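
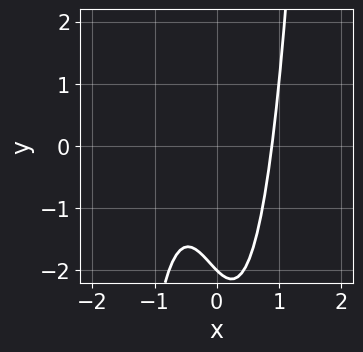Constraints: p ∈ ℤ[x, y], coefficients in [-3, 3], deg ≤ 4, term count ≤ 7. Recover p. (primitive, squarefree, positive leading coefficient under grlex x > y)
deg p = 3. The shape is more complex than any degree-2 curve.
Reading off the gridlines: one y-axis crossing is at y = -2.
Putting this together gives p.

3*x^3 + x^2 - x - y - 2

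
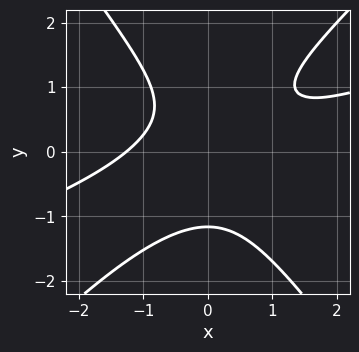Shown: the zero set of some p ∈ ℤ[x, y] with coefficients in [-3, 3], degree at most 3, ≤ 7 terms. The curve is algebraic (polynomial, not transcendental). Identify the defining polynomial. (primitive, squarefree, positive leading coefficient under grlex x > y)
x^3 - 3*x^2*y + 2*y^3 - y + 2

1. deg p = 3.
2. Matching integer coefficients to the picture gives p.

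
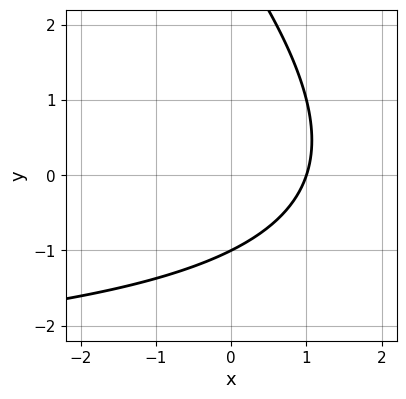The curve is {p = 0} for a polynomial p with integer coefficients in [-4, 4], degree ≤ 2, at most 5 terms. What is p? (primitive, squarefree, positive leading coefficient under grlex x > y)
x*y + y^2 + 3*x - 2*y - 3

First, the degree is 2 — the shape is more complex than any degree-1 curve.
Next, reading off the gridlines: one y-axis crossing is at y = -1; it crosses the x-axis at the gridline x = 1.
Finally, fitting integer coefficients to these (and the overall shape) gives p.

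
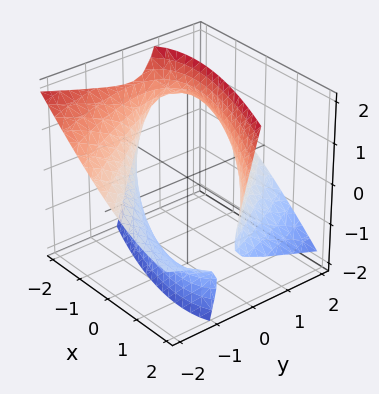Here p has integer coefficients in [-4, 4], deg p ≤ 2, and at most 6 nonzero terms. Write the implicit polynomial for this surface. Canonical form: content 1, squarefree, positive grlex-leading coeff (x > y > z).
x^2 + 2*x*y + y^2 + 3*y*z - z^2 - 3

1. The degree is 2 — no degree-1 surface has this shape.
2. Observable constraints: no z-intercept at any integer in the box.
3. Matching integer coefficients to the picture gives p.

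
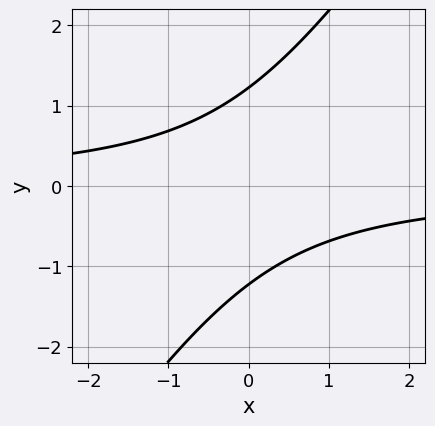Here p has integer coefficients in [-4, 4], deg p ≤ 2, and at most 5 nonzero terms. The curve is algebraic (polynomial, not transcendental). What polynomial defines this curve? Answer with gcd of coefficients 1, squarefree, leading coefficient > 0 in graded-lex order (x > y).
(a) deg p = 2. The shape is more complex than any degree-1 curve.
(b) Reading off the gridlines: no x-intercept at any integer in the box.
(c) The integer polynomial consistent with all of this is the stated p.

3*x*y - 2*y^2 + 3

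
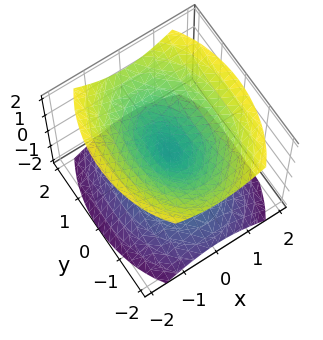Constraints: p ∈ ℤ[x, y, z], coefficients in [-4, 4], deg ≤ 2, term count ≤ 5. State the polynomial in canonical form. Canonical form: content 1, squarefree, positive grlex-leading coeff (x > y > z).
2*x^2 + y^2 - 2*z^2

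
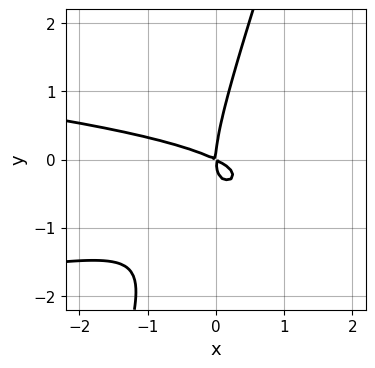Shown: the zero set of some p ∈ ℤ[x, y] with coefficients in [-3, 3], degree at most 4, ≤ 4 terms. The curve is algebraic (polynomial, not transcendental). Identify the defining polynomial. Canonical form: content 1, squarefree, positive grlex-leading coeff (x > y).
First, degree: the shape is more complex than any degree-2 curve, so deg p = 3.
Next, reading off the gridlines: it crosses the x-axis at the gridline x = 0; it meets the y-axis at y = 0 (among the integer gridlines).
Finally, matching integer coefficients to the picture gives p.

3*x*y^2 - y^3 + x^2 + 2*x*y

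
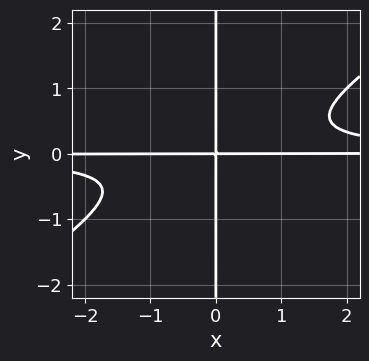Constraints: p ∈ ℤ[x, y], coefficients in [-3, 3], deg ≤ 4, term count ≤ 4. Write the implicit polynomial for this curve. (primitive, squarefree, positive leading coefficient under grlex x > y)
First, deg p = 4.
Then, checking where it meets the axes: every point of the y-axis in the box is on the curve; every point of the x-axis in the box is on the curve.
Finally, these observations pin down the coefficients.

2*x^2*y^2 - 3*x*y^3 - x*y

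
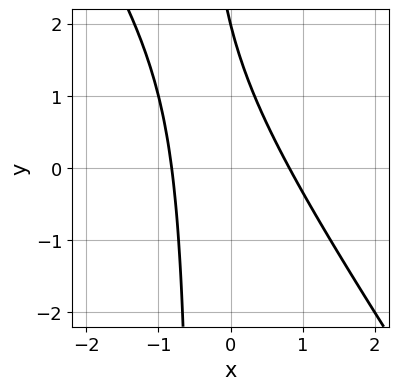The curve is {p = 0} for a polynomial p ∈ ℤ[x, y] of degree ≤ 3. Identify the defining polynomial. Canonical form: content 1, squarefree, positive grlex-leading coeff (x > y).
3*x^2 + 2*x*y + y - 2

1. The degree is 2 — the shape is more complex than any degree-1 curve.
2. From the axis intercepts and sections: one y-axis crossing is at y = 2.
3. Solving for integer coefficients yields p as stated.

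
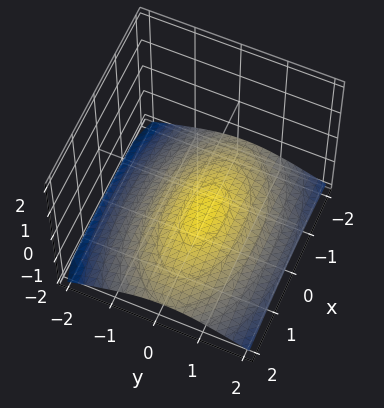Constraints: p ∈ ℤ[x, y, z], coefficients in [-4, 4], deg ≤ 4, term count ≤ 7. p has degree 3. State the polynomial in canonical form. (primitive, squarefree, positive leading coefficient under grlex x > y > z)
1. Degree: the shape is more complex than any degree-2 surface, so deg p = 3.
2. From the axis intercepts and sections: one z-axis crossing is at z = -1; the surface avoids every integer y-axis point in the box.
3. Solving for integer coefficients yields p as stated.

2*z^3 + x^2 + 3*y^2 - y + 2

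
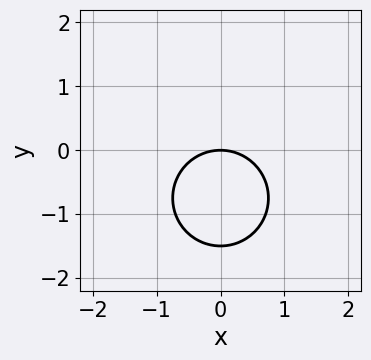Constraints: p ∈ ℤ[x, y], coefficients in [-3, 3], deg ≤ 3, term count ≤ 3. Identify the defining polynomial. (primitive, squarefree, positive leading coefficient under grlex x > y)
2*x^2 + 2*y^2 + 3*y

First, degree: the shape is more complex than any degree-1 curve, so deg p = 2.
Then, symmetries: the x ↦ −x reflection is a symmetry, so x appears only in even powers.
Next, checking where it meets the axes: it meets the y-axis at y = 0 (among the integer gridlines); it crosses the x-axis at the gridline x = 0.
Finally, solving for integer coefficients yields p as stated.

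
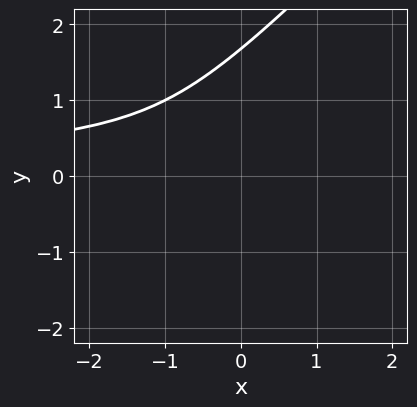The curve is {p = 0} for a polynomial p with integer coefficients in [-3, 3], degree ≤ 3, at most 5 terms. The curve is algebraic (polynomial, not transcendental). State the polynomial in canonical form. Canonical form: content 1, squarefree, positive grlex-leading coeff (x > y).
2*x*y^2 - 2*y^3 + 3*y^2 + 1

Degree: the shape is more complex than any degree-2 curve, so deg p = 3.
From the visible intercepts: no x-intercept at any integer in the box.
Together with the visible shape, these determine p as stated.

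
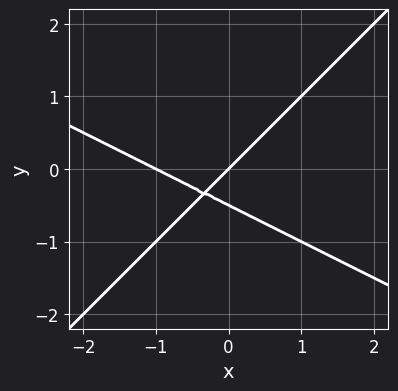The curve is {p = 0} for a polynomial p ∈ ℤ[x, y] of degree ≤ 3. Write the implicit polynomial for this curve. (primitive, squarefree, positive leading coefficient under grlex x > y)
x^2 + x*y - 2*y^2 + x - y

1. deg p = 2.
2. Reading off the gridlines: it crosses the y-axis at the gridline y = 0; the x-axis gridline crossings are at x ∈ {-1, 0}.
3. Solving for integer coefficients yields p as stated.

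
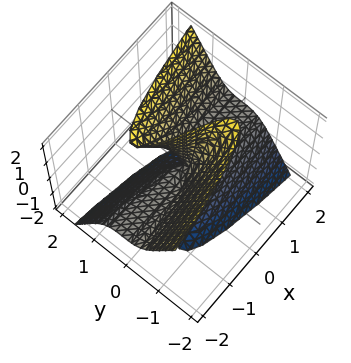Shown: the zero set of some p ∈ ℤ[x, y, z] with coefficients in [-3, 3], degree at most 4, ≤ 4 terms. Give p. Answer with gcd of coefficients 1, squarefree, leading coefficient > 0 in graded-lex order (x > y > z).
deg p = 3. The shape is more complex than any degree-2 surface.
From the axis intercepts and sections: it crosses the y-axis at the gridline y = 0; the visible z-axis segment lies entirely on the surface; every point of the x-axis in the box is on the surface.
These observations pin down the coefficients.

3*y^3 - y*z^2 - x*z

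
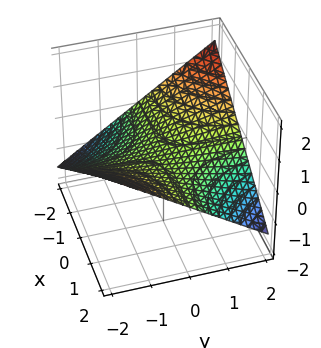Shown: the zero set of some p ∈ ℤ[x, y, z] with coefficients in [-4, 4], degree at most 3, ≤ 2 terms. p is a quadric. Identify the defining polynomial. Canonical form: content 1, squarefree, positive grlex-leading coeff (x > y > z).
x*y + 3*z

1. Degree: a saddle surface; a quadric, so deg p = 2.
2. Observable constraints: every point of the y-axis in the box is on the surface; the visible x-axis segment lies entirely on the surface; one z-axis crossing is at z = 0.
3. Solving for integer coefficients yields p as stated.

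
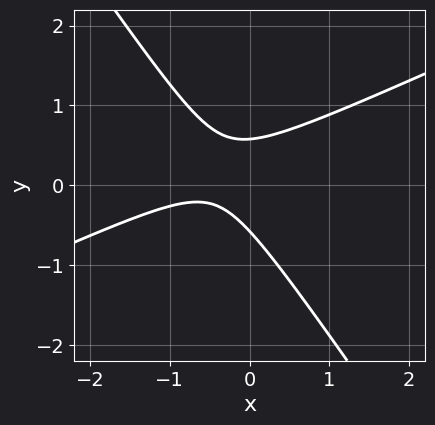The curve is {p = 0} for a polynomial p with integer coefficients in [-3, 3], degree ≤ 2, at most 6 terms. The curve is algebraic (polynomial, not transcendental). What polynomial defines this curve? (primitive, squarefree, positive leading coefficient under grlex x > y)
The degree is 2 — the shape is more complex than any degree-1 curve.
Reading off the gridlines: it misses every integer gridline on the x-axis.
Putting this together gives p.

2*x^2 - 3*x*y - 3*y^2 + 2*x + 1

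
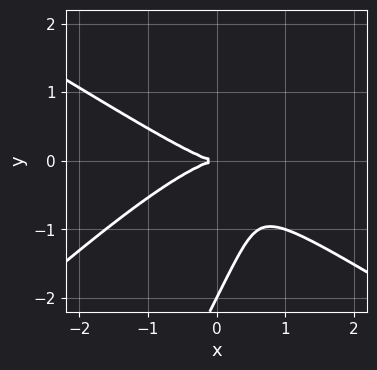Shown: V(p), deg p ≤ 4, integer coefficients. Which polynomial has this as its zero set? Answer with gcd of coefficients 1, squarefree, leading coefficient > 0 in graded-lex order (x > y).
x^3 - 2*x*y^2 + y^3 + 2*y^2

First, the degree is 3 — no degree-2 curve has this shape.
Then, from the axis intercepts and sections: one x-axis crossing is at x = 0; among the integer gridlines, it crosses the y-axis at y ∈ {-2, 0}.
Finally, together with the visible shape, these determine p as stated.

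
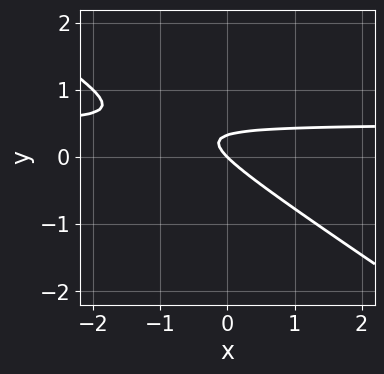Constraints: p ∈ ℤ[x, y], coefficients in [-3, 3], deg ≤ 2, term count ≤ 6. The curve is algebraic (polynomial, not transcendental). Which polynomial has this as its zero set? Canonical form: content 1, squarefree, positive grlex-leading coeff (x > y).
2*x*y + 3*y^2 - x - y

Degree: no degree-1 curve has this shape, so deg p = 2.
Against the integer gridlines: it crosses the y-axis at the gridline y = 0; one x-axis crossing is at x = 0.
Together with the visible shape, these determine p as stated.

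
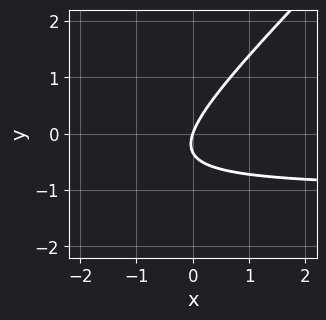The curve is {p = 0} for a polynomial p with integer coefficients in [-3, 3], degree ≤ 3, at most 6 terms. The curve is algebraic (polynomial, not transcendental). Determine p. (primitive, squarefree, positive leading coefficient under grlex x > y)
3*x*y - 3*y^2 + 3*x - y

(a) deg p = 2.
(b) From the visible intercepts: it crosses the x-axis at the gridline x = 0; one y-axis crossing is at y = 0.
(c) Assembling these constraints gives the stated polynomial.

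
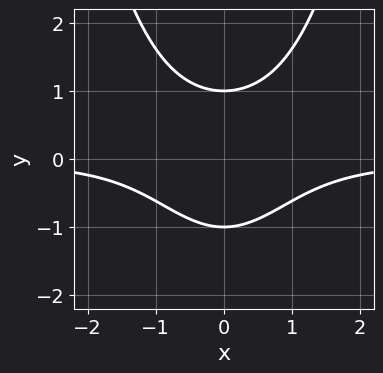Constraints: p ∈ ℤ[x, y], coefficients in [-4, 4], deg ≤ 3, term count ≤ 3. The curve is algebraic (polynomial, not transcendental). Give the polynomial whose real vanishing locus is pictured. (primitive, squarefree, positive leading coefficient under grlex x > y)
1. Degree: the shape is more complex than any degree-2 curve, so deg p = 3.
2. Symmetries: mirror symmetry x ↦ −x ⇒ only even powers of x.
3. Checking where it meets the axes: no x-intercept at any integer in the box; the y-axis gridline crossings are at y ∈ {-1, 1}.
4. Matching integer coefficients to the picture gives p.

x^2*y - y^2 + 1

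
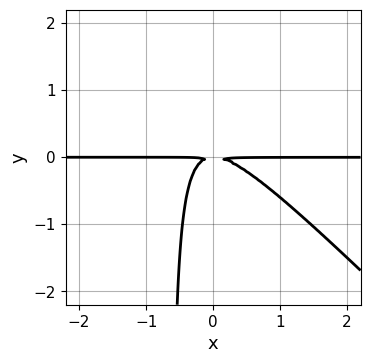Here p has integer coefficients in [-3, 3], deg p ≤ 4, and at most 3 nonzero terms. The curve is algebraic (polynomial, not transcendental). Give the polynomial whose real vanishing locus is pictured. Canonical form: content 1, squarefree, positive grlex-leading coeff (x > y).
3*x^2*y + 3*x*y^2 + 2*y^2

1. The degree is 3 — the shape is more complex than any degree-2 curve.
2. Observable constraints: every point of the x-axis in the box is on the curve.
3. Matching integer coefficients to the picture gives p.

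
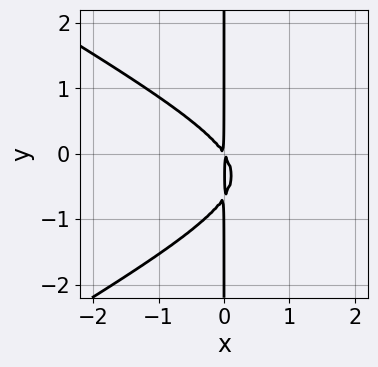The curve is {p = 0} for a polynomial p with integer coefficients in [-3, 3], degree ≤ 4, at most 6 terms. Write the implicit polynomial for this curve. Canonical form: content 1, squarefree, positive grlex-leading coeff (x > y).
1. deg p = 3.
2. From the axis intercepts and sections: the visible y-axis segment lies entirely on the curve.
3. Fitting integer coefficients to these (and the overall shape) gives p.

x^3 - 3*x*y^2 - 3*x^2 - 2*x*y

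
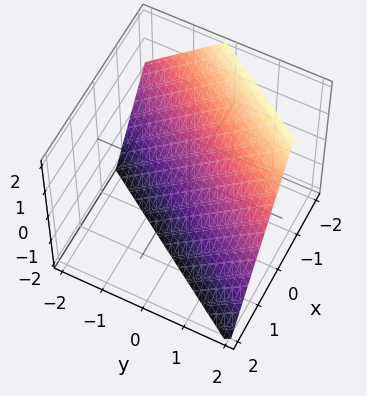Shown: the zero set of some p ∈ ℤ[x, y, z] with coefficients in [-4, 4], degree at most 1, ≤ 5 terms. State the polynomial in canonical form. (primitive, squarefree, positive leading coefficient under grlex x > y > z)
3*x - 2*y + 2*z + 2

1. The degree is 1 — the surface is flat (a plane).
2. From the visible intercepts: it meets the z-axis at z = -1 (among the integer gridlines); one y-axis crossing is at y = 1.
3. Matching integer coefficients to the picture gives p.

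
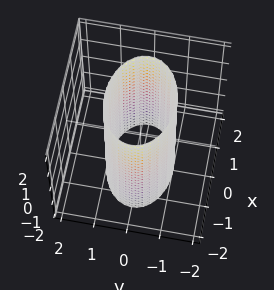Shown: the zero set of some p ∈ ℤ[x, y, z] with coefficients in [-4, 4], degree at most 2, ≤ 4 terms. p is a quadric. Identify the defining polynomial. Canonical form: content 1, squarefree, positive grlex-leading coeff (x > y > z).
(a) deg p = 2. Constant cross-section along one axis; a quadric.
(b) Symmetries: it's symmetric under z → −z, forcing even powers of z; it's symmetric under y → −y, forcing even powers of y; it's symmetric under x → −x, forcing even powers of x.
(c) From the axis intercepts and sections: the y-axis gridline crossings are at y ∈ {-1, 1}; no z-intercept at any integer in the box.
(d) Putting this together gives p.

x^2 + 2*y^2 - 2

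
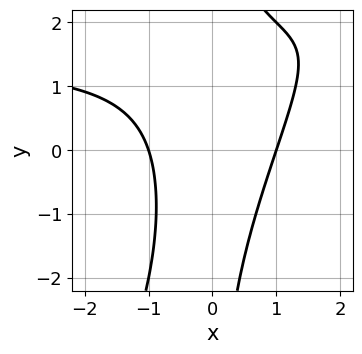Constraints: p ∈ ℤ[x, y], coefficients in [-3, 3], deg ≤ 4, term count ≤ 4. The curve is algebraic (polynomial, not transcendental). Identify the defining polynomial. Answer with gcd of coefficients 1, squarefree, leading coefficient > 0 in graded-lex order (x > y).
2*x^2*y - x*y^2 - 3*x^2 + 3

(a) Degree: a generic line meets the curve in up to 3 points, so deg p = 3.
(b) From the visible intercepts: among the integer gridlines, it crosses the x-axis at x ∈ {-1, 1}; it misses every integer gridline on the y-axis.
(c) Solving for integer coefficients yields p as stated.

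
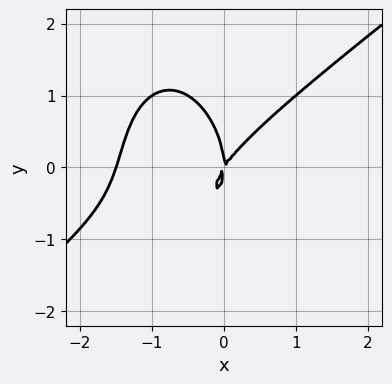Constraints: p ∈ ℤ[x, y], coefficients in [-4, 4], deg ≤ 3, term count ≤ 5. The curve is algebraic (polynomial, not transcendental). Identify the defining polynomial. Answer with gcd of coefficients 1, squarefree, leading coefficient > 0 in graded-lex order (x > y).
2*x^3 - 2*x^2*y - y^3 + 3*x^2 - 2*x*y

(a) The degree is 3 — no degree-2 curve has this shape.
(b) Observable constraints: it meets the x-axis at x = 0 (among the integer gridlines); it meets the y-axis at y = 0 (among the integer gridlines).
(c) The integer polynomial consistent with all of this is the stated p.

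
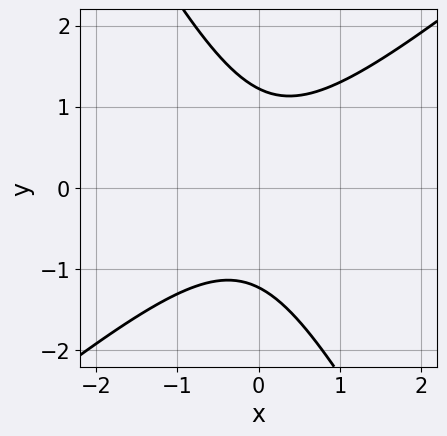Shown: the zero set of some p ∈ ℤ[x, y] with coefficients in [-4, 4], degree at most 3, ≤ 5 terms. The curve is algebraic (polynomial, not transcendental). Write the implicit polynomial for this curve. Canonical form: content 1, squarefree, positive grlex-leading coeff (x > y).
3*x^2 - 2*x*y - 2*y^2 + 3

The degree is 2 — a generic line meets the curve in up to 2 points.
Observable constraints: the curve avoids every integer x-axis point in the box.
Solving for integer coefficients yields p as stated.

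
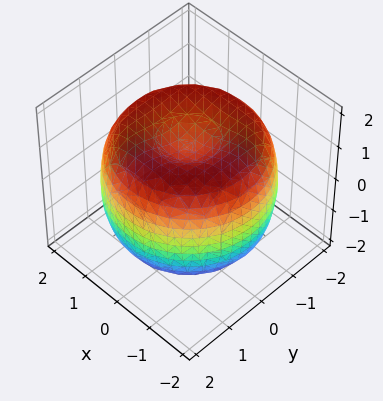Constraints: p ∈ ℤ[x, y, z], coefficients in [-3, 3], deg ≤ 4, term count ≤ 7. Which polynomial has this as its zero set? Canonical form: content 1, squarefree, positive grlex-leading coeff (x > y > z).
First, deg p = 4.
Then, symmetry: every cross-section ⟂ z is a circle, so x, y appear only via x² + y².
Then, checking where it meets the axes: a circular section at z = -1 has radius between 1 and 2; the z-axis gridline crossings are at z ∈ {-1, 1}.
Finally, putting this together gives p.

x^4 + 2*x^2*y^2 + y^4 - 3*x^2 - 3*y^2 + 2*z^2 - 2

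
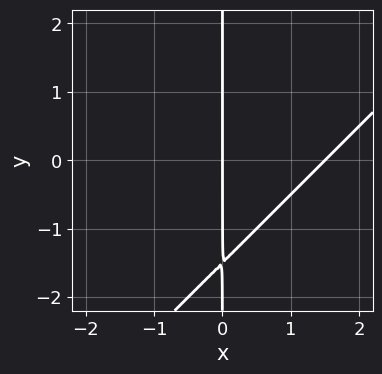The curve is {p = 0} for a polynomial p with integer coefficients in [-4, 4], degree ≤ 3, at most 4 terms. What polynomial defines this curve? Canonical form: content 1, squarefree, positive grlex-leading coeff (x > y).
2*x^2 - 2*x*y - 3*x

(a) deg p = 2. No degree-1 curve has this shape.
(b) Reading off the gridlines: it crosses the x-axis at the gridline x = 0; every point of the y-axis in the box is on the curve.
(c) Together with the visible shape, these determine p as stated.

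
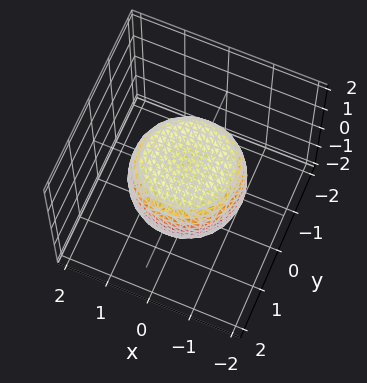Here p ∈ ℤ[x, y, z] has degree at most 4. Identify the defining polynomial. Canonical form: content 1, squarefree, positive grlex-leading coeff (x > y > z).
2*x^4 + 4*x^2*y^2 + 2*y^4 - 2*x^2 - 2*y^2 + 3*z^2 - 2

1. Degree: the shape is more complex than any degree-3 surface, so deg p = 4.
2. By symmetry, the surface is invariant under rotation about z: p = q(x² + y², z).
3. From the visible intercepts: a circular section at z = 0 has radius between 1 and 2.
4. These observations pin down the coefficients.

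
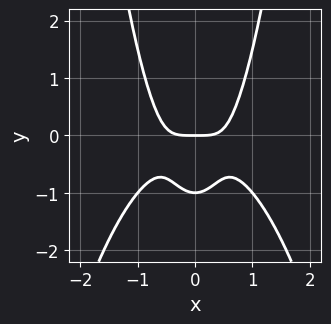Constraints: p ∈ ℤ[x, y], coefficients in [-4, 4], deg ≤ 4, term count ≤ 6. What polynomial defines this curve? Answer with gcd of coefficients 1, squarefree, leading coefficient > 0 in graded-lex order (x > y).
3*x^4 + 3*x^2*y - 2*y^2 - 2*y

Degree: the shape is more complex than any degree-3 curve, so deg p = 4.
Symmetries: it's symmetric under x → −x, forcing even powers of x.
Observable constraints: one x-axis crossing is at x = 0; among the integer gridlines, it crosses the y-axis at y ∈ {-1, 0}.
Assembling these constraints gives the stated polynomial.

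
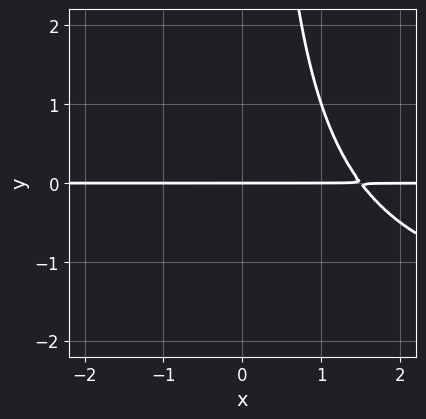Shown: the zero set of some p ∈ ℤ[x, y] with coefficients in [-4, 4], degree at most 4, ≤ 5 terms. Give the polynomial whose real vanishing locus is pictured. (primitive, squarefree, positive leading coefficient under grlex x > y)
x*y^2 + 2*x*y - 3*y

deg p = 3. The shape is more complex than any degree-2 curve.
Observable constraints: it crosses the y-axis at the gridline y = 0; the visible x-axis segment lies entirely on the curve.
Putting this together gives p.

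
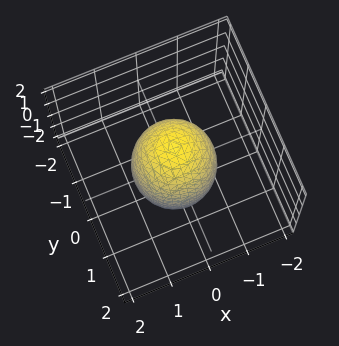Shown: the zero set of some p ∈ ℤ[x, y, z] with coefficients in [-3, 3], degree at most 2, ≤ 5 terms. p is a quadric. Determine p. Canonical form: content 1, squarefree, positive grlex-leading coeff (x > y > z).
3*x^2 + 3*y^2 + z^2 - 3

First, degree: a closed, bounded, convex surface; a quadric, so deg p = 2.
Then, symmetry: the surface is invariant under rotation about z: p = q(x² + y², z); it's symmetric under z → −z, forcing even powers of z.
Then, from the axis intercepts and sections: the y-axis gridline crossings are at y ∈ {-1, 1}; a circular section at z = 1 has radius between 0 and 1.
Finally, putting this together gives p. Check: (1, 0, 0) on the x-axis lies on the surface, and p(1, 0, 0) = 0. ✓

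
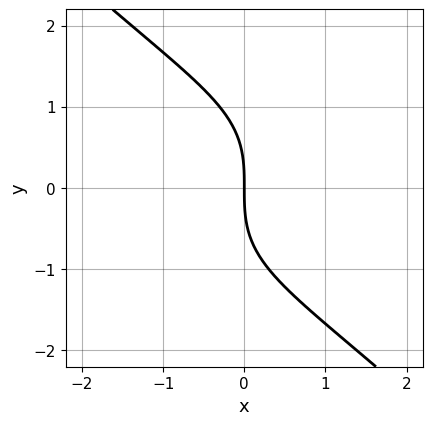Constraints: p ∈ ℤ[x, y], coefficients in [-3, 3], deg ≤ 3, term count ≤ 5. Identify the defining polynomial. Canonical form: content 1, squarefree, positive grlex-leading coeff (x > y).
x^2*y - y^3 - 3*x

(a) The degree is 3 — no degree-2 curve has this shape.
(b) From the axis intercepts and sections: it crosses the y-axis at the gridline y = 0; it crosses the x-axis at the gridline x = 0.
(c) Together with the visible shape, these determine p as stated.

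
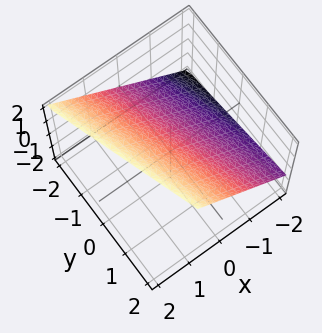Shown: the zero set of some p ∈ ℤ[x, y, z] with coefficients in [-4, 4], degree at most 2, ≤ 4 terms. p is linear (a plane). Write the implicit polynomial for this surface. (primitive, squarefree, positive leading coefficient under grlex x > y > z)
3*x + y - 3*z + 2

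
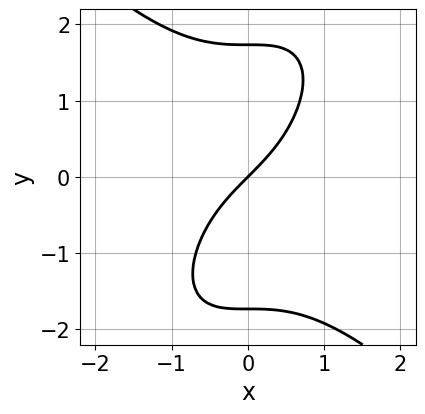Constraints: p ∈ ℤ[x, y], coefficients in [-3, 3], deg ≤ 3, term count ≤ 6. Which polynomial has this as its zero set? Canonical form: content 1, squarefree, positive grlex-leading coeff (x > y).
2*x^3 - x*y^2 + y^3 + 3*x - 3*y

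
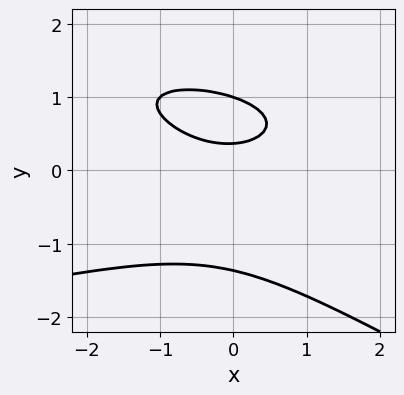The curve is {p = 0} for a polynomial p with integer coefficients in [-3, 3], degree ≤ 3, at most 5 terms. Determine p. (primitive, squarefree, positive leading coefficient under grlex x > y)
x*y^2 + 2*y^3 + x^2 - 3*y + 1

First, deg p = 3. A generic line meets the curve in up to 3 points.
Next, checking where it meets the axes: it misses every integer gridline on the x-axis; it meets the y-axis at y = 1 (among the integer gridlines).
Finally, matching integer coefficients to the picture gives p.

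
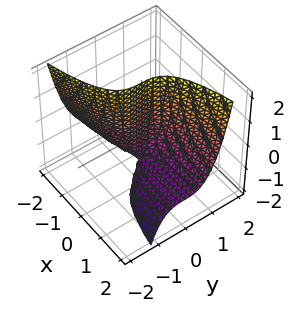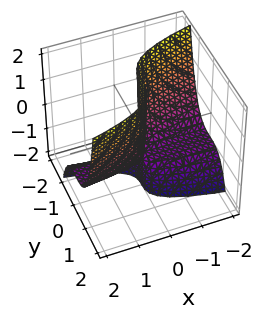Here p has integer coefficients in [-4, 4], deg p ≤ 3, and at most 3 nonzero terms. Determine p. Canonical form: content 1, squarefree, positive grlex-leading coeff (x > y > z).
First, degree: a generic line meets the surface in up to 3 points, so deg p = 3.
Next, checking where it meets the axes: every point of the z-axis in the box is on the surface; one x-axis crossing is at x = 0; one y-axis crossing is at y = 0.
Finally, assembling these constraints gives the stated polynomial.

3*y^3 - 2*x*z - 2*x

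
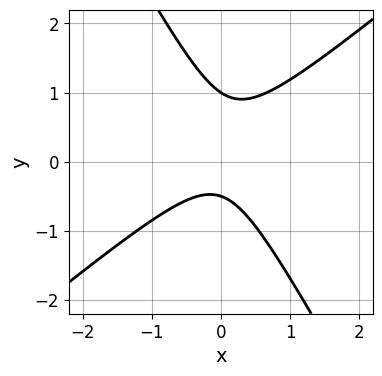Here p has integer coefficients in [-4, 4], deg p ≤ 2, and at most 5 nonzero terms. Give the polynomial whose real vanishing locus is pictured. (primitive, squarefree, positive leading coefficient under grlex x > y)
3*x^2 - 2*x*y - 2*y^2 + y + 1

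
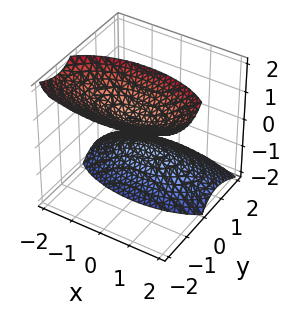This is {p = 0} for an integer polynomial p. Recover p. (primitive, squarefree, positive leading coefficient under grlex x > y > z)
There are 2 components. Treating them together as one polynomial.
The degree is 2 — a generic line meets the surface in up to 2 points.
Reading off the gridlines: the z-axis gridline crossings are at z ∈ {-1, 1}; the surface avoids every integer y-axis point in the box; it misses every integer gridline on the x-axis.
Putting this together gives p.

x^2 + 3*y^2 + 3*y*z - z^2 + 1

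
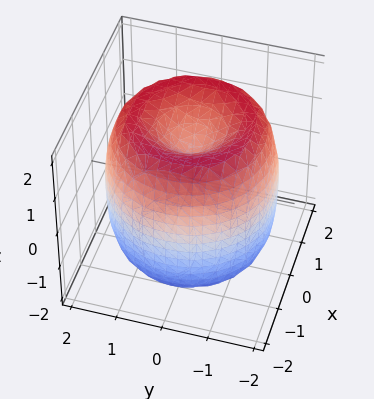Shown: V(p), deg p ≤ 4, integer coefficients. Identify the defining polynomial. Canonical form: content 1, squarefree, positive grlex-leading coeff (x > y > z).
x^4 + 2*x^2*y^2 + y^4 - 3*x^2 - 3*y^2 + z^2 - 1

(a) deg p = 4. The shape is more complex than any degree-3 surface.
(b) Symmetries: rotational symmetry about the z-axis ⇒ p depends on x, y only through x² + y².
(c) Observable constraints: among the integer gridlines, it crosses the z-axis at z ∈ {-1, 1}; a circular section at z = 0 has radius between 1 and 2.
(d) Together with the visible shape, these determine p as stated.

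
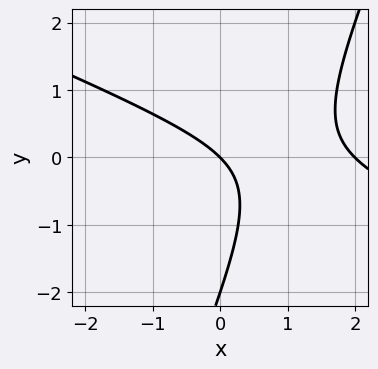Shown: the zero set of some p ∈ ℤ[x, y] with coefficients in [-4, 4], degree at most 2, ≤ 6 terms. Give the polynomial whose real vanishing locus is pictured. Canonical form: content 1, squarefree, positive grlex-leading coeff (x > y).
(a) deg p = 2.
(b) Checking where it meets the axes: the y-axis gridline crossings are at y ∈ {-2, 0}; the x-axis gridline crossings are at x ∈ {0, 2}.
(c) Putting this together gives p.

x^2 + 2*x*y - y^2 - 2*x - 2*y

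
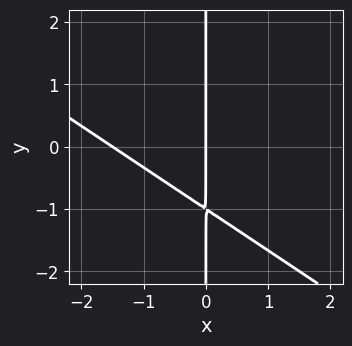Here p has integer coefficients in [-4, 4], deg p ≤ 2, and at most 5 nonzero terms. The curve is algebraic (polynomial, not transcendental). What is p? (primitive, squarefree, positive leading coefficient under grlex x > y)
2*x^2 + 3*x*y + 3*x

Degree: the shape is more complex than any degree-1 curve, so deg p = 2.
From the axis intercepts and sections: every point of the y-axis in the box is on the curve; it meets the x-axis at x = 0 (among the integer gridlines).
The integer polynomial consistent with all of this is the stated p.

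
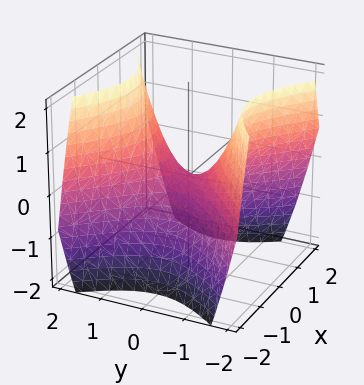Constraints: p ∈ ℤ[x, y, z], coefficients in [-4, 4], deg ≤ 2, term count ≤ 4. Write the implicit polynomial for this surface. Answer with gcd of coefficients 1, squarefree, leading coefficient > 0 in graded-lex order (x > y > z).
x^2 - y^2 + z

1. deg p = 2.
2. Symmetries: the y ↦ −y reflection is a symmetry, so y appears only in even powers; the x ↦ −x reflection is a symmetry, so x appears only in even powers.
3. Checking where it meets the axes: it meets the y-axis at y = 0 (among the integer gridlines); it meets the x-axis at x = 0 (among the integer gridlines); it crosses the z-axis at the gridline z = 0.
4. Solving for integer coefficients yields p as stated.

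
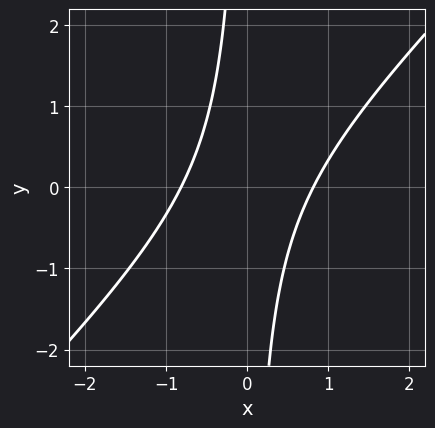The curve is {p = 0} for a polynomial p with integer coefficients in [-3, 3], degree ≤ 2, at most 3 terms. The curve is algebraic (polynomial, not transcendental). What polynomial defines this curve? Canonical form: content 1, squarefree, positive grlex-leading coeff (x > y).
(a) deg p = 2. The shape is more complex than any degree-1 curve.
(b) Checking where it meets the axes: no y-intercept at any integer in the box.
(c) Putting this together gives p.

3*x^2 - 3*x*y - 2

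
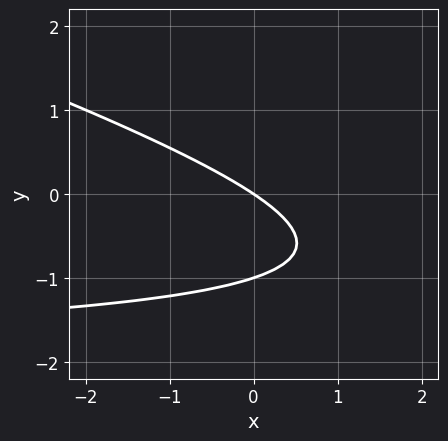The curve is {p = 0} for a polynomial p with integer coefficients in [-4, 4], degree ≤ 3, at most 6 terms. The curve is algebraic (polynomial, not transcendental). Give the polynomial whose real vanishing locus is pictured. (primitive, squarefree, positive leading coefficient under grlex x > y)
x*y + 3*y^2 + 2*x + 3*y

Degree: no degree-1 curve has this shape, so deg p = 2.
Observable constraints: one x-axis crossing is at x = 0; the y-axis gridline crossings are at y ∈ {-1, 0}.
These observations pin down the coefficients.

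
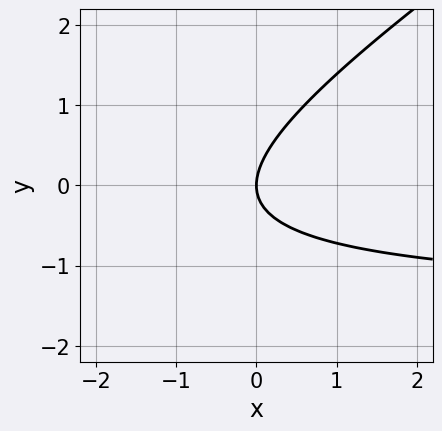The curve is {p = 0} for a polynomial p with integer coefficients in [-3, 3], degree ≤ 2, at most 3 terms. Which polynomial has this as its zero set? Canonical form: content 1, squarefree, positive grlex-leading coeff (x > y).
2*x*y - 3*y^2 + 3*x

(a) Degree: a generic line meets the curve in up to 2 points, so deg p = 2.
(b) Observable constraints: one y-axis crossing is at y = 0; it meets the x-axis at x = 0 (among the integer gridlines).
(c) These observations pin down the coefficients.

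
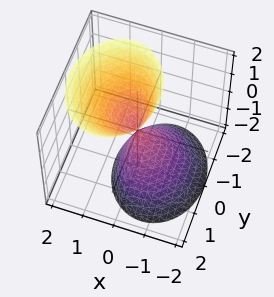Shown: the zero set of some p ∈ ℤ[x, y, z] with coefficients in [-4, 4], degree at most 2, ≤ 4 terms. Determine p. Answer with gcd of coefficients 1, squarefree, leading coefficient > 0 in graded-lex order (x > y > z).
3*x^2 - 2*x*z + 2*y^2 - z^2

First, there are 2 components. They look like related sheets of one shape, so recover p as a whole.
Next, the degree is 2 — no degree-1 surface has this shape.
Then, reading off the gridlines: it meets the x-axis at x = 0 (among the integer gridlines); it crosses the y-axis at the gridline y = 0.
Finally, the integer polynomial consistent with all of this is the stated p.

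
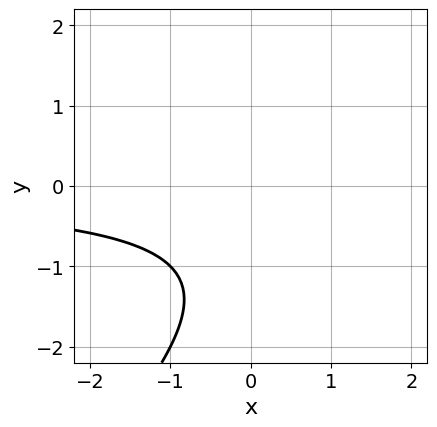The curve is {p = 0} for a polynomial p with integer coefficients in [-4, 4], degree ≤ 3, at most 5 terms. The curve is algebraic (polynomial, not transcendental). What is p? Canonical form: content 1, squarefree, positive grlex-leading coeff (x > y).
1. deg p = 2. The shape is more complex than any degree-1 curve.
2. Against the integer gridlines: the curve avoids every integer y-axis point in the box; no x-intercept at any integer in the box.
3. Matching integer coefficients to the picture gives p.

x*y - y^2 - 2*y - 2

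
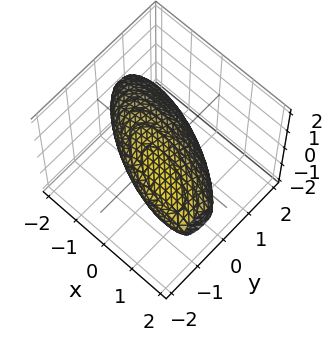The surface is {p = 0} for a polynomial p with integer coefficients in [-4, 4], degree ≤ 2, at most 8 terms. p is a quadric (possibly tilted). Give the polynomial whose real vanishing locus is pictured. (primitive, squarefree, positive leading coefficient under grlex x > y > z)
(a) deg p = 2. A generic line meets the surface in up to 2 points.
(b) Reading off the gridlines: the z-axis gridline crossings are at z ∈ {-1, 1}; the y-axis gridline crossings are at y ∈ {-1, 1}.
(c) The integer polynomial consistent with all of this is the stated p.

x^2 + 2*x*y + 3*y^2 + 3*y*z + 3*z^2 - 3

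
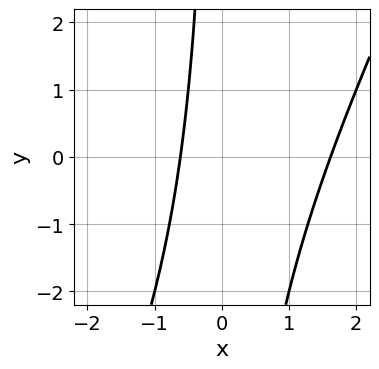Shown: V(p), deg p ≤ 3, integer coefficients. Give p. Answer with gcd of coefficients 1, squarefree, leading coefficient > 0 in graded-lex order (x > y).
(a) deg p = 2. No degree-1 curve has this shape.
(b) Reading off the gridlines: no y-intercept at any integer in the box.
(c) These observations pin down the coefficients.

2*x^2 - x*y - 2*x - 2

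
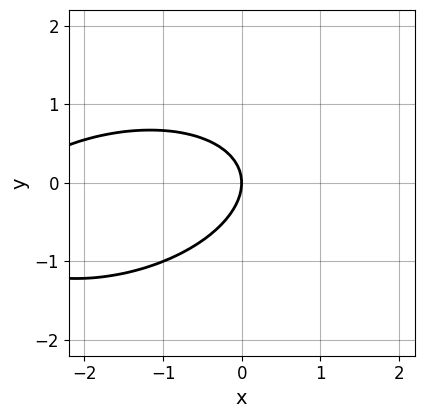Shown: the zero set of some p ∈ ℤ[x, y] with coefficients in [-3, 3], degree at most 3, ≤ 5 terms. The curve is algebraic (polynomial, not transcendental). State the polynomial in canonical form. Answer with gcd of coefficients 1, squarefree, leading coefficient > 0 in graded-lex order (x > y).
(a) Degree: the shape is more complex than any degree-1 curve, so deg p = 2.
(b) From the visible intercepts: it crosses the y-axis at the gridline y = 0; it meets the x-axis at x = 0 (among the integer gridlines).
(c) Matching integer coefficients to the picture gives p.

x^2 - x*y + 3*y^2 + 3*x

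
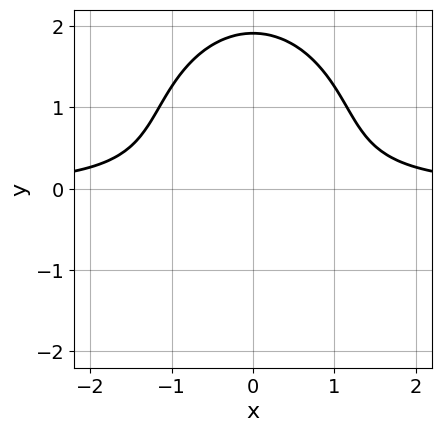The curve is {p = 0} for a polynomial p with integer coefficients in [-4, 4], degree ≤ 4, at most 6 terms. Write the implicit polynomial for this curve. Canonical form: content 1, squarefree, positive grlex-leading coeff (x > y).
3*x^2*y + 2*y^3 - 3*y^2 - 3

First, deg p = 3.
Next, symmetries: mirror symmetry x ↦ −x ⇒ only even powers of x.
Next, from the axis intercepts and sections: it misses every integer gridline on the x-axis.
Finally, fitting integer coefficients to these (and the overall shape) gives p.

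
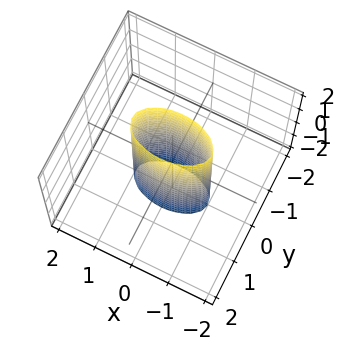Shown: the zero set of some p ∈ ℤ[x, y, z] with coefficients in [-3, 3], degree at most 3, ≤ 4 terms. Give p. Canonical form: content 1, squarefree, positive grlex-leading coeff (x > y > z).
1. Degree: a cylinder; a quadric, so deg p = 2.
2. Symmetries: the x ↦ −x reflection is a symmetry, so x appears only in even powers; mirror symmetry z ↦ −z ⇒ only even powers of z; it's symmetric under y → −y, forcing even powers of y.
3. From the visible intercepts: among the integer gridlines, it crosses the x-axis at x ∈ {-1, 1}; the surface avoids every integer z-axis point in the box.
4. Fitting integer coefficients to these (and the overall shape) gives p.

x^2 + 3*y^2 - 1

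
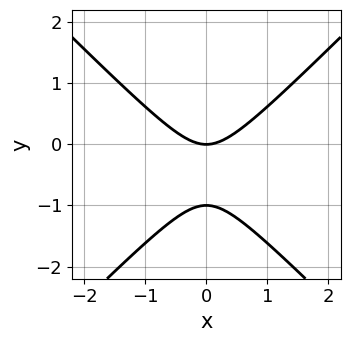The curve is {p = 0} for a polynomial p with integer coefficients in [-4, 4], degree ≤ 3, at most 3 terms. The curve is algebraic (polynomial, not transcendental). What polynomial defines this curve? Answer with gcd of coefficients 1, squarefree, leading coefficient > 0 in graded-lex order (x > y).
Degree: the shape is more complex than any degree-1 curve, so deg p = 2.
Symmetries: it's symmetric under x → −x, forcing even powers of x.
Observable constraints: one x-axis crossing is at x = 0; the y-axis gridline crossings are at y ∈ {-1, 0}.
Fitting integer coefficients to these (and the overall shape) gives p.

x^2 - y^2 - y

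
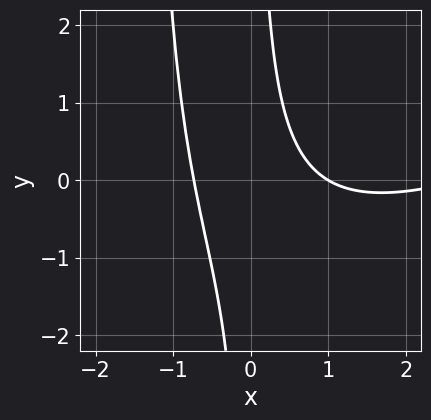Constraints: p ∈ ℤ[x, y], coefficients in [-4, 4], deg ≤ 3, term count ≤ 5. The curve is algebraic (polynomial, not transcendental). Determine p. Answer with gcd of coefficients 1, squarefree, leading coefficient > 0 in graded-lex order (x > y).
x^3 - 2*x^2*y - 3*x^2 - 3*x*y + 2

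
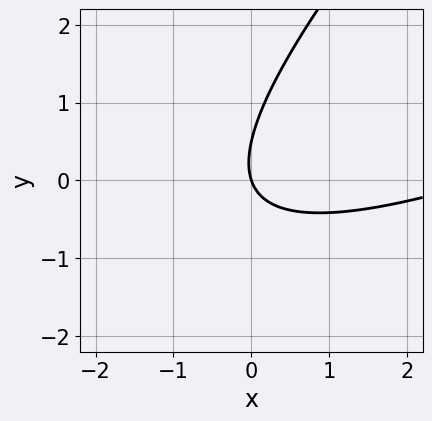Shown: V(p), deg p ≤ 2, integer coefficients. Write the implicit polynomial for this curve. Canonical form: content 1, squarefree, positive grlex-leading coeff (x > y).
x^2 - 3*x*y + 2*y^2 - 3*x - y

The degree is 2 — a generic line meets the curve in up to 2 points.
Reading off the gridlines: it crosses the x-axis at the gridline x = 0; it meets the y-axis at y = 0 (among the integer gridlines).
Together with the visible shape, these determine p as stated.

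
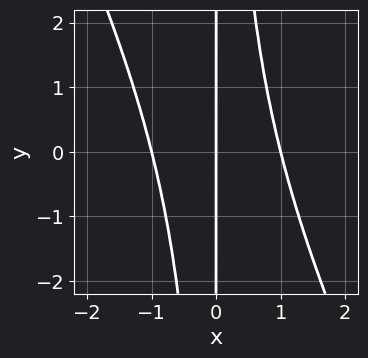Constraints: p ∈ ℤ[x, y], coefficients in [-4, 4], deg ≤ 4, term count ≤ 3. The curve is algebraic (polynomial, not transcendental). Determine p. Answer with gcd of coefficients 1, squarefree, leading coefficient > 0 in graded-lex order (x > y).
First, deg p = 3. The shape is more complex than any degree-2 curve.
Next, reading off the gridlines: among the integer gridlines, it crosses the x-axis at x ∈ {-1, 0, 1}; every point of the y-axis in the box is on the curve.
Finally, the integer polynomial consistent with all of this is the stated p.

2*x^3 + x^2*y - 2*x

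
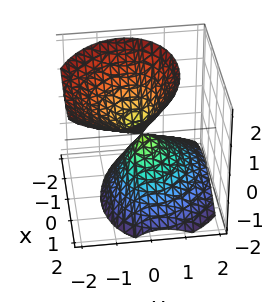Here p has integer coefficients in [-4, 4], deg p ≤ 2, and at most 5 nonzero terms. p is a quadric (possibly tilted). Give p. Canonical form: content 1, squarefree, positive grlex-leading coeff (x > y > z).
2*x^2 + x*y + 3*y^2 + 2*y*z - 2*z^2

(a) There are 2 components. They look like related sheets of one shape, so recover p as a whole.
(b) deg p = 2. A generic line meets the surface in up to 2 points.
(c) Checking where it meets the axes: it meets the x-axis at x = 0 (among the integer gridlines); it crosses the y-axis at the gridline y = 0; one z-axis crossing is at z = 0.
(d) Assembling these constraints gives the stated polynomial.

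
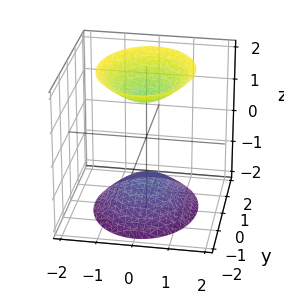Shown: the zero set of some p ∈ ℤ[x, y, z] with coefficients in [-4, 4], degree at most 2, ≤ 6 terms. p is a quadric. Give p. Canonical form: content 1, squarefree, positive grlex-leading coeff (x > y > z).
3*x^2 + 2*y^2 - 2*z^2 + 3

1. The picture has 2 separate pieces. Treating them together as one polynomial.
2. The degree is 2 — two sheets facing apart; a quadric.
3. Symmetries: mirror symmetry y ↦ −y ⇒ only even powers of y; mirror symmetry z ↦ −z ⇒ only even powers of z; the x ↦ −x reflection is a symmetry, so x appears only in even powers.
4. Reading off the gridlines: it misses every integer gridline on the x-axis; the surface avoids every integer y-axis point in the box.
5. Putting this together gives p.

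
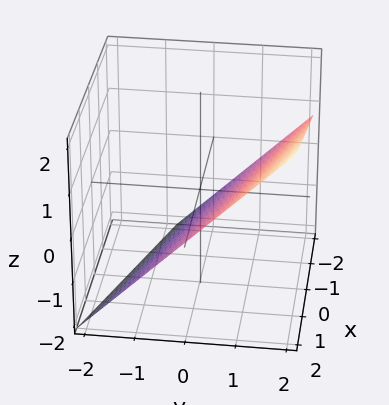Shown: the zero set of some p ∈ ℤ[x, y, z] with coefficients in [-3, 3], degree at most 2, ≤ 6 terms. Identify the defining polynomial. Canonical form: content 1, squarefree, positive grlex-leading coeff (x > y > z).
First, the degree is 1 — every cross-section is a straight line — this is a plane.
Then, checking where it meets the axes: it meets the x-axis at x = 2 (among the integer gridlines).
Finally, these observations pin down the coefficients.

x + 3*y - 3*z - 2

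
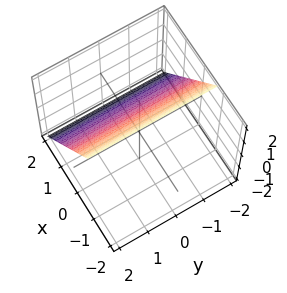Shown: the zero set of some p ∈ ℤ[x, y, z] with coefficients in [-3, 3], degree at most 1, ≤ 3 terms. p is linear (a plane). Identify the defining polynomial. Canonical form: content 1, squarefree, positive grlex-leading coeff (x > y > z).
3*x + 2*z - 2

First, the degree is 1 — every cross-section is a straight line — this is a plane.
Next, checking where it meets the axes: it misses every integer gridline on the y-axis; it meets the z-axis at z = 1 (among the integer gridlines).
Finally, putting this together gives p.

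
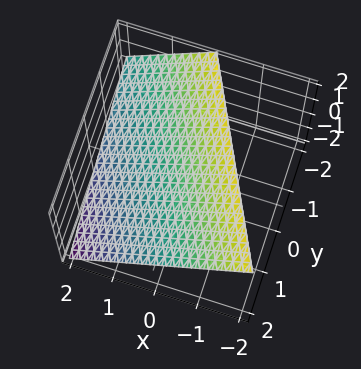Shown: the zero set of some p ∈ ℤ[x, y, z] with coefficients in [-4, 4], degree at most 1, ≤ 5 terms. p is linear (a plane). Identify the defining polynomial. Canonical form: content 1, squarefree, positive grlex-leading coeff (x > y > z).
2*x + y + 2*z - 2

deg p = 1.
Reading off the gridlines: one y-axis crossing is at y = 2; it meets the z-axis at z = 1 (among the integer gridlines); one x-axis crossing is at x = 1.
Solving for integer coefficients yields p as stated.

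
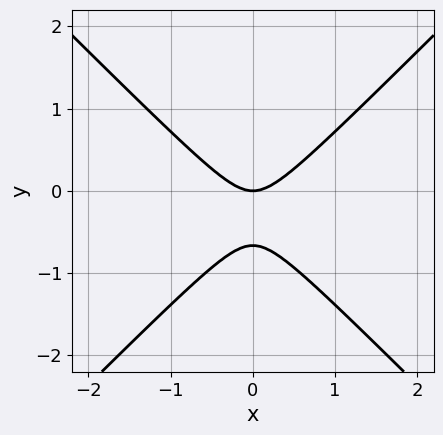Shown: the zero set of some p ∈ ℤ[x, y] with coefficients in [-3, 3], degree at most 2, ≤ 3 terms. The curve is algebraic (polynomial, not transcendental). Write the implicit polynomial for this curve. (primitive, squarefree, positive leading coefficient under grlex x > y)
The degree is 2 — the shape is more complex than any degree-1 curve.
Symmetries: it's symmetric under x → −x, forcing even powers of x.
From the visible intercepts: it crosses the y-axis at the gridline y = 0; one x-axis crossing is at x = 0.
These observations pin down the coefficients.

3*x^2 - 3*y^2 - 2*y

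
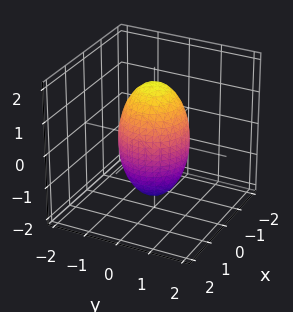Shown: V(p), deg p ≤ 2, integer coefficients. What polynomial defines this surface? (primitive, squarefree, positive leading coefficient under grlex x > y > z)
3*x^2 + 3*y^2 + z^2 - 3

deg p = 2. Bounded and convex; a quadric.
Symmetries: mirror symmetry z ↦ −z ⇒ only even powers of z; every cross-section ⟂ z is a circle, so x, y appear only via x² + y².
From the visible intercepts: the y-axis gridline crossings are at y ∈ {-1, 1}; a circular section at z = -1 has radius between 0 and 1; the x-axis gridline crossings are at x ∈ {-1, 1}.
The integer polynomial consistent with all of this is the stated p.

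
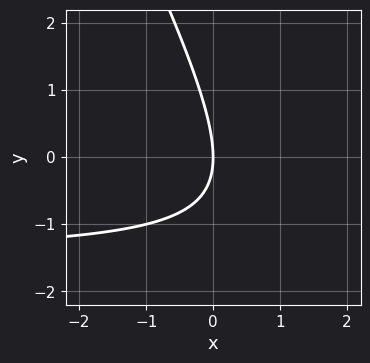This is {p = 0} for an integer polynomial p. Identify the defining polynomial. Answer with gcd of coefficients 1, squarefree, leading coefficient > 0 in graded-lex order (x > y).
(a) Degree: the shape is more complex than any degree-1 curve, so deg p = 2.
(b) Against the integer gridlines: one y-axis crossing is at y = 0; it crosses the x-axis at the gridline x = 0.
(c) Matching integer coefficients to the picture gives p.

2*x*y + y^2 + 3*x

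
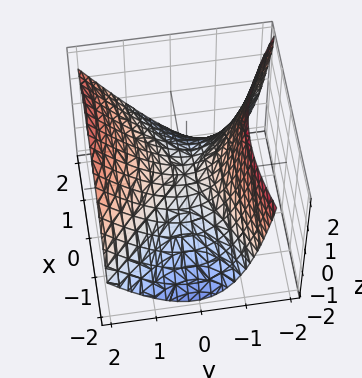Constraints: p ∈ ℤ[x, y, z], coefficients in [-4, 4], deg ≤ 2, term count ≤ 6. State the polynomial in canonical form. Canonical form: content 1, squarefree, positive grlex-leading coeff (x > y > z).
(a) The degree is 2 — a generic line meets the surface in up to 2 points.
(b) From the axis intercepts and sections: one x-axis crossing is at x = 0; one z-axis crossing is at z = 0; one y-axis crossing is at y = 0.
(c) Putting this together gives p.

x^2 - x*y - 2*y^2 + y*z + 3*z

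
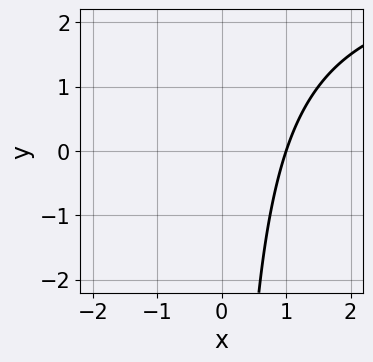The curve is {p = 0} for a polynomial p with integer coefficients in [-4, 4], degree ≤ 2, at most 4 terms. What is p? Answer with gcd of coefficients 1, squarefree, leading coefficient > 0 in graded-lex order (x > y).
x*y - 3*x + 3

(a) The degree is 2 — the shape is more complex than any degree-1 curve.
(b) From the visible intercepts: one x-axis crossing is at x = 1; no y-intercept at any integer in the box.
(c) Putting this together gives p.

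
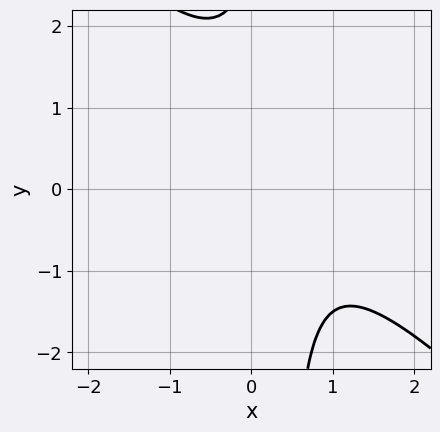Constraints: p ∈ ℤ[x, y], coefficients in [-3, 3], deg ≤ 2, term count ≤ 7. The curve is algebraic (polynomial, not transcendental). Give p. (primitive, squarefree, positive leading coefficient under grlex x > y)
3*x^2 + 3*x*y - 3*x - y + 3

1. deg p = 2.
2. Reading off the gridlines: the curve avoids every integer x-axis point in the box; it misses every integer gridline on the y-axis.
3. Matching integer coefficients to the picture gives p.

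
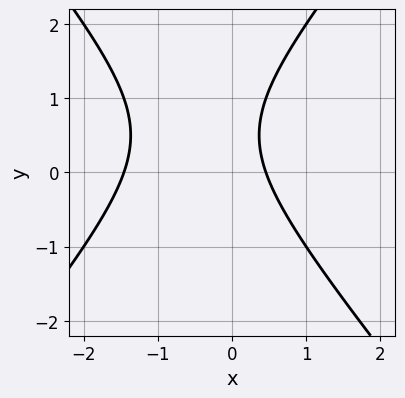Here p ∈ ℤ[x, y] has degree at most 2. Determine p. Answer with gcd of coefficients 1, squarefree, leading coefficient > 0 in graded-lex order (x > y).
1. Degree: a generic line meets the curve in up to 2 points, so deg p = 2.
2. Checking where it meets the axes: it misses every integer gridline on the y-axis.
3. Putting this together gives p.

3*x^2 - 2*y^2 + 3*x + 2*y - 2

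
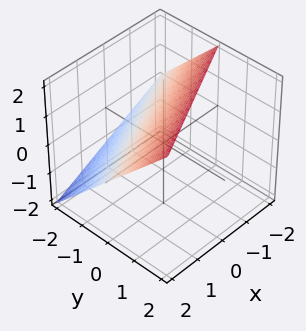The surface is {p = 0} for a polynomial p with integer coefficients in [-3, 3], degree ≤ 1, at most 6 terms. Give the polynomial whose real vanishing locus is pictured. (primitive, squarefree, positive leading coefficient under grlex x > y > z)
x - 2*y + 2*z - 2

First, degree: the surface is flat (a plane), so deg p = 1.
Next, against the integer gridlines: one z-axis crossing is at z = 1; one y-axis crossing is at y = -1; it meets the x-axis at x = 2 (among the integer gridlines).
Finally, the integer polynomial consistent with all of this is the stated p.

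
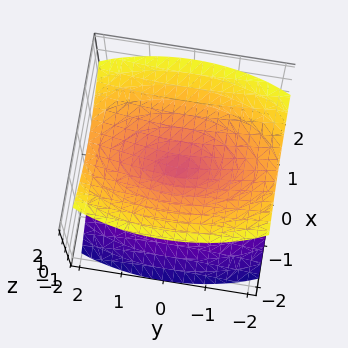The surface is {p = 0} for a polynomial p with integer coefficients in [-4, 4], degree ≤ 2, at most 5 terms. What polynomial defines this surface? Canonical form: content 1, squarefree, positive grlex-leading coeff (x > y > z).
3*x^2 + y^2 - 3*z^2

First, I count 2 distinct pieces. They look like related sheets of one shape, so recover p as a whole.
Then, the degree is 2 — two nappes meeting at a single point; a quadric.
Then, symmetries: mirror symmetry z ↦ −z ⇒ only even powers of z; mirror symmetry y ↦ −y ⇒ only even powers of y; mirror symmetry x ↦ −x ⇒ only even powers of x.
Then, from the axis intercepts and sections: one y-axis crossing is at y = 0; it crosses the x-axis at the gridline x = 0; it crosses the z-axis at the gridline z = 0.
Finally, putting this together gives p.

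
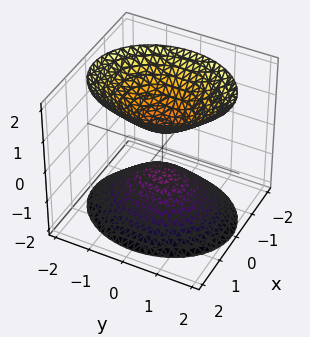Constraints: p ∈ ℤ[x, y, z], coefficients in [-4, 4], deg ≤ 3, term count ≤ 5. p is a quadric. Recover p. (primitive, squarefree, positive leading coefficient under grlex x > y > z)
First, I count 2 distinct pieces. Treating them together as one polynomial.
Next, the degree is 2 — two separate bowl-shaped sheets opening away from each other; a quadric.
Next, symmetries: it's symmetric under y → −y, forcing even powers of y; the x ↦ −x reflection is a symmetry, so x appears only in even powers; it's symmetric under z → −z, forcing even powers of z.
Next, checking where it meets the axes: it misses every integer gridline on the x-axis; no y-intercept at any integer in the box.
Finally, assembling these constraints gives the stated polynomial.

3*x^2 + 2*y^2 - 2*z^2 + 1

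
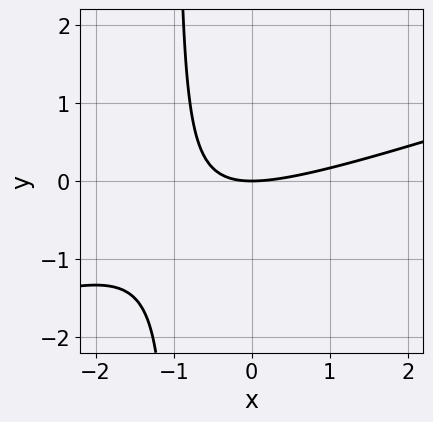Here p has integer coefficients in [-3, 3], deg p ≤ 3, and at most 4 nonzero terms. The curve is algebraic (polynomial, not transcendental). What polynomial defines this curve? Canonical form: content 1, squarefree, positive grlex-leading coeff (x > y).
x^2 - 3*x*y - 3*y

Degree: a generic line meets the curve in up to 2 points, so deg p = 2.
From the axis intercepts and sections: it meets the y-axis at y = 0 (among the integer gridlines); one x-axis crossing is at x = 0.
Putting this together gives p.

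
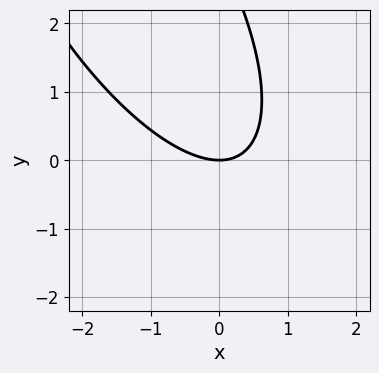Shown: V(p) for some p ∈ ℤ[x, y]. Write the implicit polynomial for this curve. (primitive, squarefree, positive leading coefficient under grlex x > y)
2*x^2 + 2*x*y + y^2 - 3*y

deg p = 2. The shape is more complex than any degree-1 curve.
Checking where it meets the axes: one y-axis crossing is at y = 0; one x-axis crossing is at x = 0.
Putting this together gives p.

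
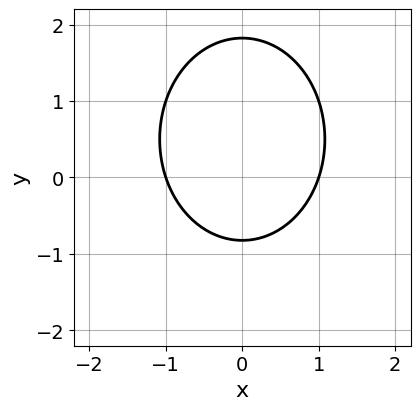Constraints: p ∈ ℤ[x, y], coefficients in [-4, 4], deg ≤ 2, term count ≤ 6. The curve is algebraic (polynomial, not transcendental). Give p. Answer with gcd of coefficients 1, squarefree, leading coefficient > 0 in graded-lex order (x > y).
3*x^2 + 2*y^2 - 2*y - 3

The degree is 2 — no degree-1 curve has this shape.
Symmetries: the x ↦ −x reflection is a symmetry, so x appears only in even powers.
From the visible intercepts: among the integer gridlines, it crosses the x-axis at x ∈ {-1, 1}.
Assembling these constraints gives the stated polynomial.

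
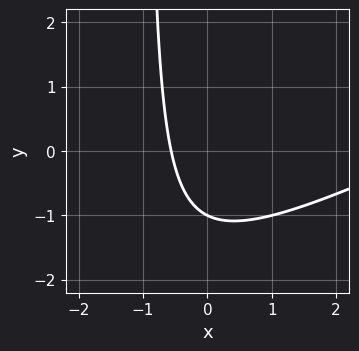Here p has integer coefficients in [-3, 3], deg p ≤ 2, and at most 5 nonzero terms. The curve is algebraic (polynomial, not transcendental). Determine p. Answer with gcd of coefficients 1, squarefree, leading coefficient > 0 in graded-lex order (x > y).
x^2 - 2*x*y - 3*x - 2*y - 2

Degree: a generic line meets the curve in up to 2 points, so deg p = 2.
From the axis intercepts and sections: one y-axis crossing is at y = -1.
These observations pin down the coefficients.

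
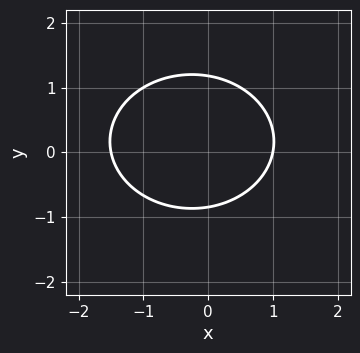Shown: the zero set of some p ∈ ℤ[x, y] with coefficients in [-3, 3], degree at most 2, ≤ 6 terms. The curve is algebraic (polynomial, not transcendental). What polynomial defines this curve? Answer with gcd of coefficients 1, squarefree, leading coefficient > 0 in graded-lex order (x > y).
2*x^2 + 3*y^2 + x - y - 3

1. Degree: a generic line meets the curve in up to 2 points, so deg p = 2.
2. Observable constraints: it crosses the x-axis at the gridline x = 1.
3. These observations pin down the coefficients.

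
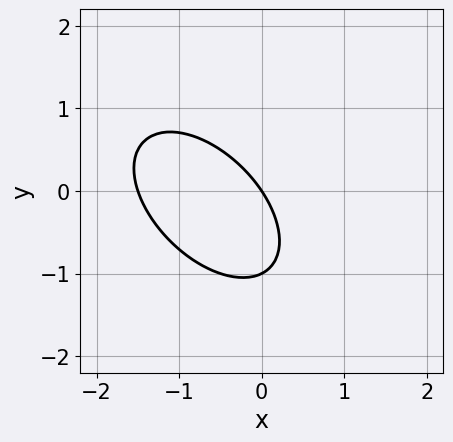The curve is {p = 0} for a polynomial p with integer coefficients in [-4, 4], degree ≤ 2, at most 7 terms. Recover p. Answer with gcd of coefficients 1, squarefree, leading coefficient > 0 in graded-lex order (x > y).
(a) deg p = 2. A generic line meets the curve in up to 2 points.
(b) Observable constraints: the y-axis gridline crossings are at y ∈ {-1, 0}; one x-axis crossing is at x = 0.
(c) Fitting integer coefficients to these (and the overall shape) gives p.

2*x^2 + 2*x*y + 2*y^2 + 3*x + 2*y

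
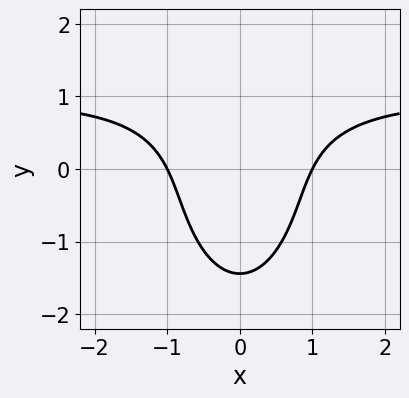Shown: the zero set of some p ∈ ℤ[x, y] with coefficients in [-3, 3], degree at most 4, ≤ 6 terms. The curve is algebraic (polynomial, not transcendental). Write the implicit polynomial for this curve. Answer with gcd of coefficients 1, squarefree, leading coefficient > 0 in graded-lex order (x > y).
3*x^2*y + y^3 - 3*x^2 + 3

(a) The degree is 3 — a generic line meets the curve in up to 3 points.
(b) Symmetries: it's symmetric under x → −x, forcing even powers of x.
(c) Reading off the gridlines: the x-axis gridline crossings are at x ∈ {-1, 1}.
(d) These observations pin down the coefficients.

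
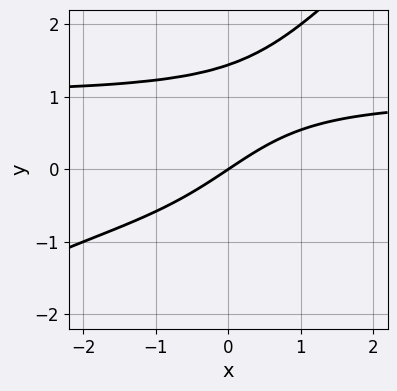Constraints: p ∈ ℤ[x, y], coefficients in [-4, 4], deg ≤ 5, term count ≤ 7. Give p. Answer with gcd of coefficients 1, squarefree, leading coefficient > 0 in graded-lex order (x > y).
1. Degree: the shape is more complex than any degree-3 curve, so deg p = 4.
2. From the visible intercepts: it meets the y-axis at y = 0 (among the integer gridlines); it meets the x-axis at x = 0 (among the integer gridlines).
3. Matching integer coefficients to the picture gives p.

x*y^3 - y^4 + x*y^2 - 2*x + 3*y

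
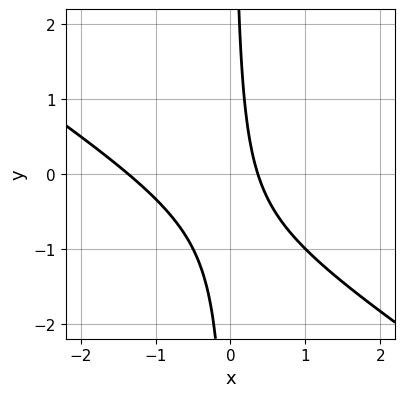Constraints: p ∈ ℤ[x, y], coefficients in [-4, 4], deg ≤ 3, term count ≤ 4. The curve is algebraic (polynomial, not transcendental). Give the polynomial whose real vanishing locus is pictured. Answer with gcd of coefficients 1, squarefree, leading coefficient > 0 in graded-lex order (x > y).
2*x^2 + 3*x*y + 2*x - 1

The degree is 2 — no degree-1 curve has this shape.
Reading off the gridlines: no y-intercept at any integer in the box.
Putting this together gives p.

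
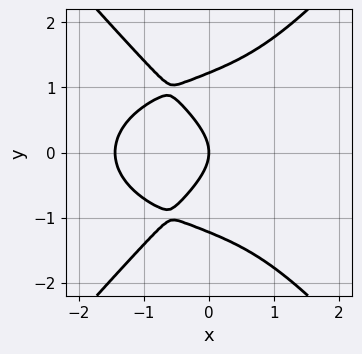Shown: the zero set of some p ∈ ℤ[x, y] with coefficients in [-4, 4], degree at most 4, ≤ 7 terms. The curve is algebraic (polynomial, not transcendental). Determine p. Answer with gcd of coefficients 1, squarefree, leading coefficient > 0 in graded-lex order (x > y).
x^4 + 2*x^2*y^2 - 2*y^4 + 3*y^2 + 3*x

1. deg p = 4. A generic line meets the curve in up to 4 points.
2. Symmetries: the y ↦ −y reflection is a symmetry, so y appears only in even powers.
3. From the visible intercepts: it crosses the x-axis at the gridline x = 0; it meets the y-axis at y = 0 (among the integer gridlines).
4. Fitting integer coefficients to these (and the overall shape) gives p.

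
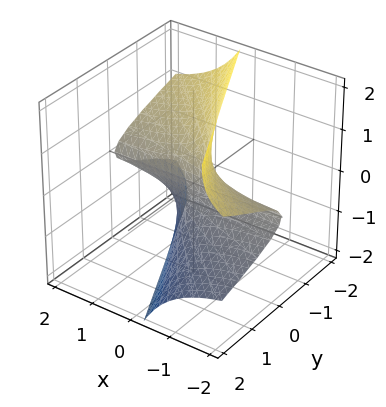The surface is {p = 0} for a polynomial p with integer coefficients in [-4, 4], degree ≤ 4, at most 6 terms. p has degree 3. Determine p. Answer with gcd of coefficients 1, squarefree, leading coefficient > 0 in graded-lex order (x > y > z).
3*x*z^2 + y*z^2 + z^3 + 2*y

First, degree: the shape is more complex than any degree-2 surface, so deg p = 3.
Then, against the integer gridlines: it meets the z-axis at z = 0 (among the integer gridlines); the visible x-axis segment lies entirely on the surface.
Finally, solving for integer coefficients yields p as stated.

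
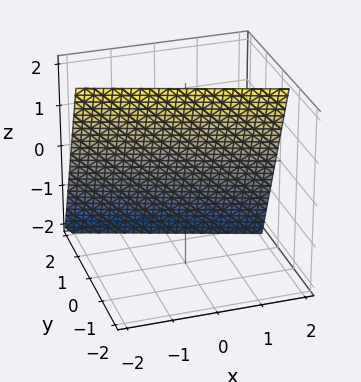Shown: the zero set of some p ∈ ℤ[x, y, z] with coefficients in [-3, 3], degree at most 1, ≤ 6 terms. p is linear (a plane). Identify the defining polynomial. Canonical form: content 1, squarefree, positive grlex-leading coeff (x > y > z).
x + 3*y + z - 2

The degree is 1 — every cross-section is a straight line — this is a plane.
Checking where it meets the axes: it crosses the x-axis at the gridline x = 2; it crosses the z-axis at the gridline z = 2.
Together with the visible shape, these determine p as stated.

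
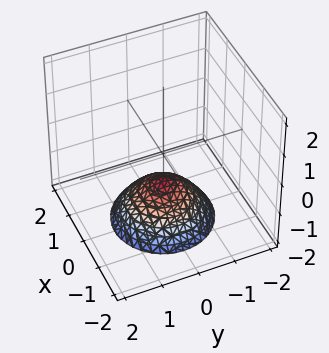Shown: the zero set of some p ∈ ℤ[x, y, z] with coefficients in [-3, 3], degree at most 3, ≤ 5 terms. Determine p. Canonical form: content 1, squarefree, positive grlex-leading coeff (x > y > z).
(a) The degree is 2 — the shape is more complex than any degree-1 surface.
(b) By symmetry, the surface is invariant under rotation about z: p = q(x² + y², z).
(c) Against the integer gridlines: it meets the z-axis at z = -1 (among the integer gridlines); no y-intercept at any integer in the box; a circular section at z = -2 has radius between 1 and 2.
(d) Assembling these constraints gives the stated polynomial.

2*x^2 + 2*y^2 + 3*z + 3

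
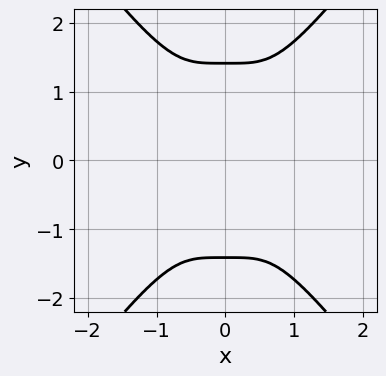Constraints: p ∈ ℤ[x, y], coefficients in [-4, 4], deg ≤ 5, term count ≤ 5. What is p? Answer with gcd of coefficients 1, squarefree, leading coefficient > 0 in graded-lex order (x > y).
The degree is 4 — the shape is more complex than any degree-3 curve.
Symmetries: mirror symmetry y ↦ −y ⇒ only even powers of y; it's symmetric under x → −x, forcing even powers of x.
Together with the visible shape, these determine p as stated.

3*x^4 - y^4 + 2*y^2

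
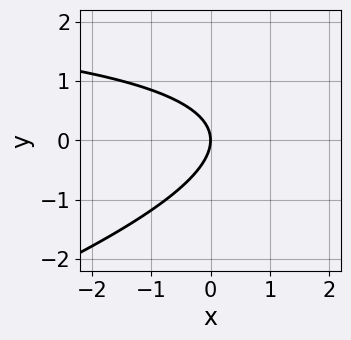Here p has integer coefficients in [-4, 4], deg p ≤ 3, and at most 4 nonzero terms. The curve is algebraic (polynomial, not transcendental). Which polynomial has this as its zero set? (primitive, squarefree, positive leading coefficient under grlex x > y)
1. deg p = 2. The shape is more complex than any degree-1 curve.
2. Checking where it meets the axes: it meets the x-axis at x = 0 (among the integer gridlines); it crosses the y-axis at the gridline y = 0.
3. Solving for integer coefficients yields p as stated.

x*y - 3*y^2 - 3*x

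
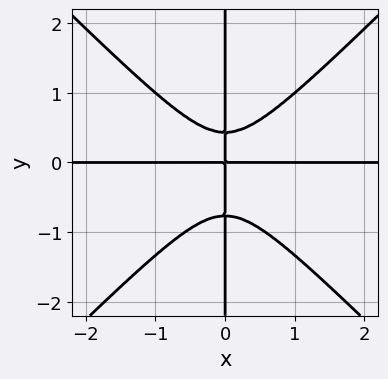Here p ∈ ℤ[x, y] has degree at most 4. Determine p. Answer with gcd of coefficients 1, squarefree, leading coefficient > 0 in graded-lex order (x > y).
deg p = 4. No degree-3 curve has this shape.
From the axis intercepts and sections: every point of the y-axis in the box is on the curve; the visible x-axis segment lies entirely on the curve.
The integer polynomial consistent with all of this is the stated p.

3*x^3*y - 3*x*y^3 - x*y^2 + x*y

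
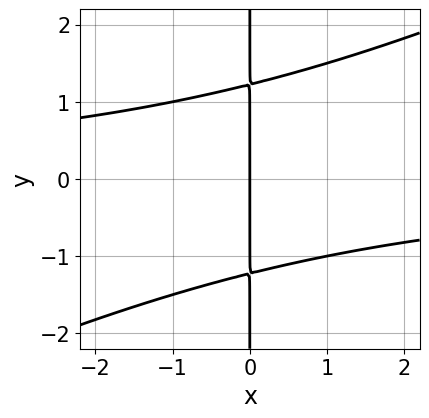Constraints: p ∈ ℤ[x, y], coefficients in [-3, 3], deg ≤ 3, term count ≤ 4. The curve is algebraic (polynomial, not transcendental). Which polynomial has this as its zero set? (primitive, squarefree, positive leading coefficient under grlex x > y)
x^2*y - 2*x*y^2 + 3*x

First, deg p = 3. A generic line meets the curve in up to 3 points.
Then, from the axis intercepts and sections: it meets the x-axis at x = 0 (among the integer gridlines); the visible y-axis segment lies entirely on the curve.
Finally, the integer polynomial consistent with all of this is the stated p.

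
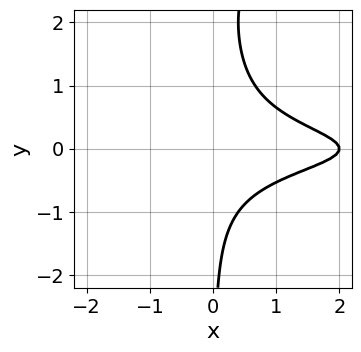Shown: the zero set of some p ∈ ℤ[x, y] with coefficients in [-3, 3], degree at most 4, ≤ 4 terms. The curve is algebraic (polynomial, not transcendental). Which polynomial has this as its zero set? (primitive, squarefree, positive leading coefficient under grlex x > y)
1. The degree is 4 — the shape is more complex than any degree-3 curve.
2. Against the integer gridlines: it meets the x-axis at x = 2 (among the integer gridlines); the curve avoids every integer y-axis point in the box.
3. Together with the visible shape, these determine p as stated.

x*y^3 - 3*x*y^2 - x + 2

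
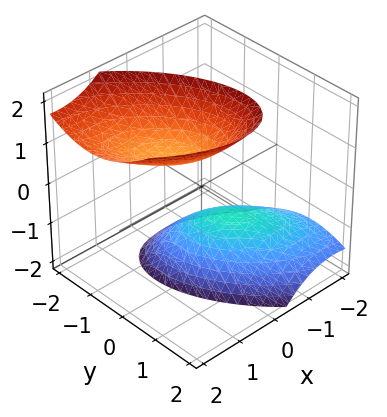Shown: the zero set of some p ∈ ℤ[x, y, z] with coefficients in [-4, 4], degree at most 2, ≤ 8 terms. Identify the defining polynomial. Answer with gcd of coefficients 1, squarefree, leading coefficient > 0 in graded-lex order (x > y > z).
1. I count 2 distinct pieces. They look like related sheets of one shape, so recover p as a whole.
2. Degree: the shape is more complex than any degree-1 surface, so deg p = 2.
3. From the axis intercepts and sections: it misses every integer gridline on the y-axis; no x-intercept at any integer in the box; among the integer gridlines, it crosses the z-axis at z ∈ {-1, 1}.
4. Fitting integer coefficients to these (and the overall shape) gives p.

3*x^2 + 3*x*y - 3*x*z + 3*y^2 - 2*z^2 + 2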